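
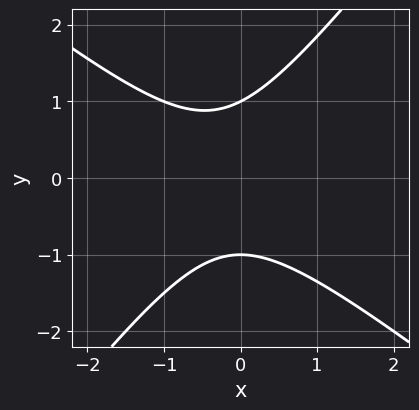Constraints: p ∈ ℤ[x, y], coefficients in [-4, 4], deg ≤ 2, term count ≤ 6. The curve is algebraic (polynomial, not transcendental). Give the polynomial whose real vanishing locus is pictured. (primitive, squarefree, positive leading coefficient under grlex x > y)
2*x^2 + x*y - 2*y^2 + x + 2

1. Degree: the shape is more complex than any degree-1 curve, so deg p = 2.
2. From the axis intercepts and sections: no x-intercept at any integer in the box; among the integer gridlines, it crosses the y-axis at y ∈ {-1, 1}.
3. Assembling these constraints gives the stated polynomial.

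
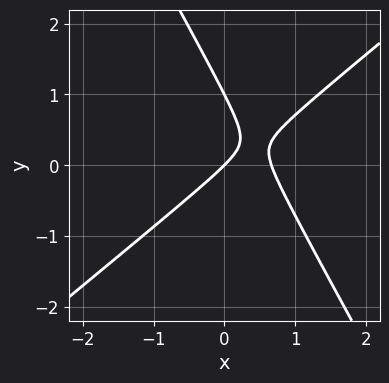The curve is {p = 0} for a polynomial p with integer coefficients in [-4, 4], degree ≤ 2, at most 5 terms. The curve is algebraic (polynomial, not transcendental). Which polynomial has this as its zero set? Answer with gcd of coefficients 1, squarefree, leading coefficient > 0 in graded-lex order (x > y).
3*x^2 - 2*x*y - 2*y^2 - 2*x + 2*y

Degree: a generic line meets the curve in up to 2 points, so deg p = 2.
Observable constraints: the y-axis gridline crossings are at y ∈ {0, 1}; it meets the x-axis at x = 0 (among the integer gridlines).
Fitting integer coefficients to these (and the overall shape) gives p.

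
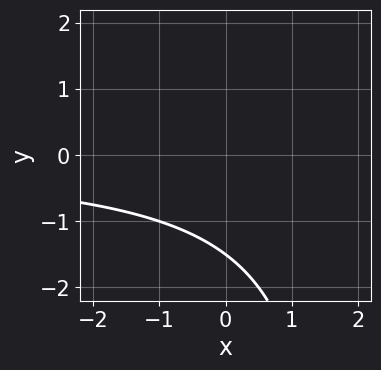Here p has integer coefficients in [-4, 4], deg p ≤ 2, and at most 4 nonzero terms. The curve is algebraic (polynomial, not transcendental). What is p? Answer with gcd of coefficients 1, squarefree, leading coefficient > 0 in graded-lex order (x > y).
x*y - 2*y - 3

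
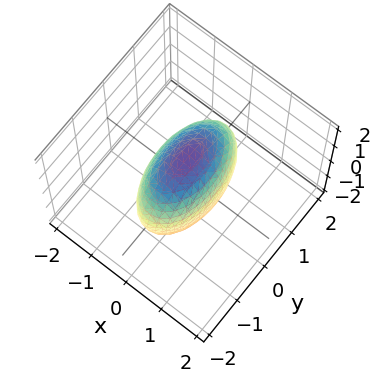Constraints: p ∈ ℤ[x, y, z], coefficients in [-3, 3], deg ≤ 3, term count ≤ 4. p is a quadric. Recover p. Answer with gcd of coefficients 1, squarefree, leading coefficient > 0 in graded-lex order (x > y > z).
1. Degree: bounded and convex; a quadric, so deg p = 2.
2. Symmetries: it's symmetric under z → −z, forcing even powers of z; it's symmetric under x → −x, forcing even powers of x; mirror symmetry y ↦ −y ⇒ only even powers of y.
3. Matching integer coefficients to the picture gives p.

3*x^2 + y^2 + z^2 - 2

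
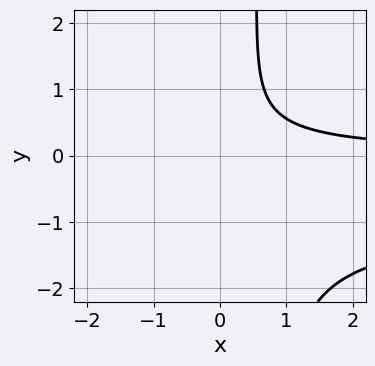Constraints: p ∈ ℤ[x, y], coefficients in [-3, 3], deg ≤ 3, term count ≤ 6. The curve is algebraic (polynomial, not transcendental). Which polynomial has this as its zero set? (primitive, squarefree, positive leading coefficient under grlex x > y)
First, deg p = 3. The shape is more complex than any degree-2 curve.
Then, from the axis intercepts and sections: the curve avoids every integer x-axis point in the box; no y-intercept at any integer in the box.
Finally, these observations pin down the coefficients.

3*x*y^2 + 3*x*y - 2*y^2 - 2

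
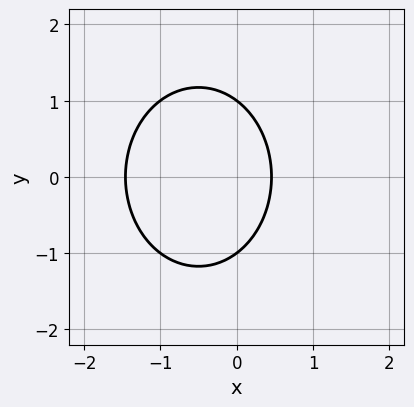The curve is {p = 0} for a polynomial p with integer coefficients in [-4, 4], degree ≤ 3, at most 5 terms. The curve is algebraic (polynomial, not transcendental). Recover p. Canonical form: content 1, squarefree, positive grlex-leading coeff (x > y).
3*x^2 + 2*y^2 + 3*x - 2

Degree: the shape is more complex than any degree-1 curve, so deg p = 2.
Symmetries: it's symmetric under y → −y, forcing even powers of y.
Observable constraints: the y-axis gridline crossings are at y ∈ {-1, 1}.
These observations pin down the coefficients.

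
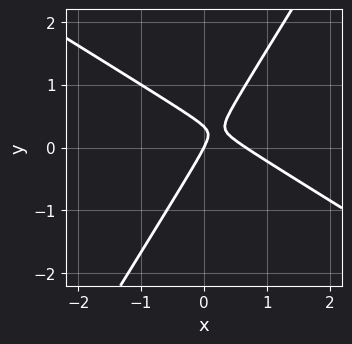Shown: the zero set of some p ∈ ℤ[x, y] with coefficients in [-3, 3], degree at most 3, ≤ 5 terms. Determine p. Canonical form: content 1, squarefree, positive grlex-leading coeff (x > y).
1. The degree is 2 — the shape is more complex than any degree-1 curve.
2. Reading off the gridlines: it crosses the y-axis at the gridline y = 0; it crosses the x-axis at the gridline x = 0.
3. Putting this together gives p.

3*x^2 + 3*x*y - 3*y^2 - 2*x + y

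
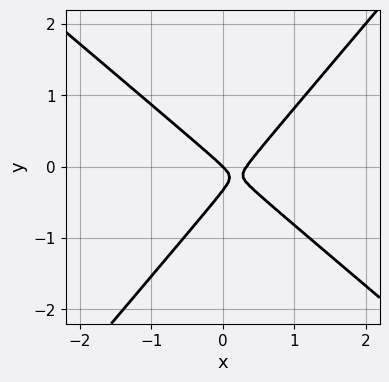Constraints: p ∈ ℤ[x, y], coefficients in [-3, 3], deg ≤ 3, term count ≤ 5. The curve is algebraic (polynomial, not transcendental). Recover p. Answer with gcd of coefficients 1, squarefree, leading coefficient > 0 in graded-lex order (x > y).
1. Degree: no degree-1 curve has this shape, so deg p = 2.
2. Observable constraints: it crosses the x-axis at the gridline x = 0; it crosses the y-axis at the gridline y = 0.
3. The integer polynomial consistent with all of this is the stated p.

3*x^2 + x*y - 3*y^2 - x - y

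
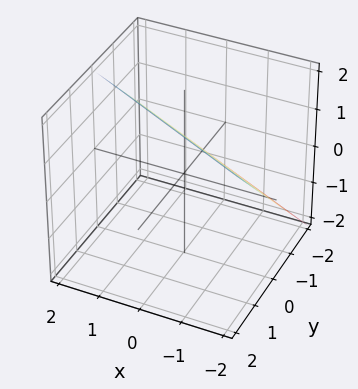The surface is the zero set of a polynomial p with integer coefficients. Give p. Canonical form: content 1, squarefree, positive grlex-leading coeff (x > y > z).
x + 2*y - 2*z + 2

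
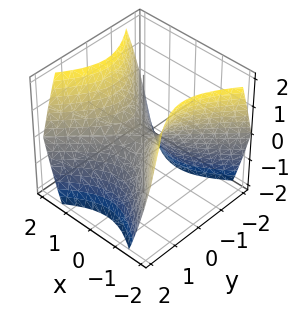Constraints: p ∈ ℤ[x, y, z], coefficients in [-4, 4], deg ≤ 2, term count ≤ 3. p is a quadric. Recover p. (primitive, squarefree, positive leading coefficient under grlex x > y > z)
x^2 - y^2 - z

(a) Degree: a hyperbolic paraboloid; a quadric, so deg p = 2.
(b) Symmetries: it's symmetric under x → −x, forcing even powers of x; it's symmetric under y → −y, forcing even powers of y.
(c) From the visible intercepts: one y-axis crossing is at y = 0; it crosses the z-axis at the gridline z = 0.
(d) These observations pin down the coefficients.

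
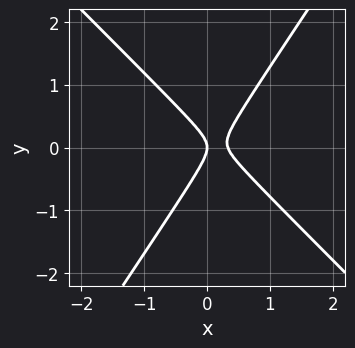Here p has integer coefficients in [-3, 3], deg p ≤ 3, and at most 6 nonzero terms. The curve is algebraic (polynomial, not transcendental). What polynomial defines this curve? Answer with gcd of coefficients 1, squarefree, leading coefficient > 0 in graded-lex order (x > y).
(a) deg p = 2.
(b) Against the integer gridlines: one y-axis crossing is at y = 0; one x-axis crossing is at x = 0.
(c) Fitting integer coefficients to these (and the overall shape) gives p.

3*x^2 + x*y - 2*y^2 - x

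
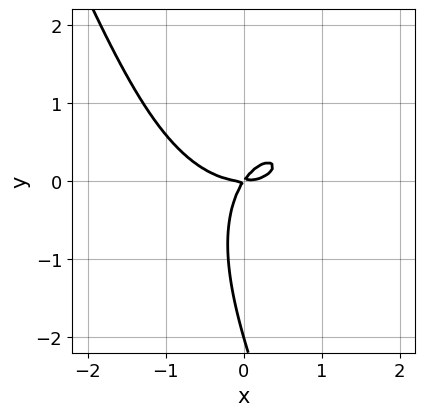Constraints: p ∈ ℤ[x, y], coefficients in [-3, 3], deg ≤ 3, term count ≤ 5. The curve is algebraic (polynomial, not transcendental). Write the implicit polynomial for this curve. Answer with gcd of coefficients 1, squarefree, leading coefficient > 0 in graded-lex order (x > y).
2*x^3 + 2*x*y^2 + y^3 - 3*x*y + 2*y^2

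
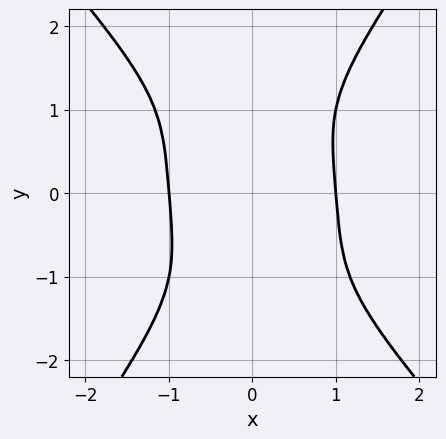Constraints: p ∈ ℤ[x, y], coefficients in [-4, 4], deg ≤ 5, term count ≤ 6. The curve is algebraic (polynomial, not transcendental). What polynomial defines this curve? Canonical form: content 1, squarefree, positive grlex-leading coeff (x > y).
deg p = 4. The shape is more complex than any degree-3 curve.
Reading off the gridlines: no y-intercept at any integer in the box; among the integer gridlines, it crosses the x-axis at x ∈ {-1, 1}.
Putting this together gives p.

3*x^4 + x^3*y - y^4 - 3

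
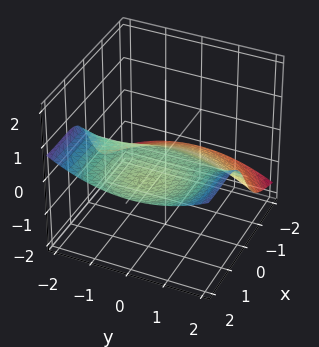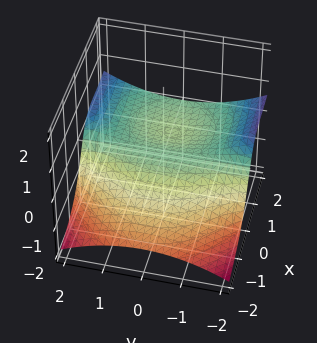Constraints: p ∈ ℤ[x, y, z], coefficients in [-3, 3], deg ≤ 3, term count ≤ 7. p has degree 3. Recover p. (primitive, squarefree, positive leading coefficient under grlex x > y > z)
x^3 - 3*x^2*z + x*y^2 - 2*x^2 - 3*z

Degree: no degree-2 surface has this shape, so deg p = 3.
Against the integer gridlines: the x-axis gridline crossings are at x ∈ {0, 2}; every point of the y-axis in the box is on the surface; one z-axis crossing is at z = 0.
Assembling these constraints gives the stated polynomial.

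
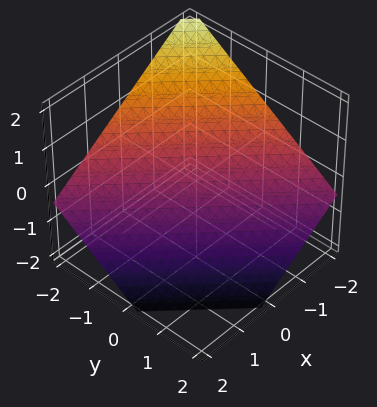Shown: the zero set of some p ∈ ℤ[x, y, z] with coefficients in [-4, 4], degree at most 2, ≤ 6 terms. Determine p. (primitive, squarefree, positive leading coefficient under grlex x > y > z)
2*x + 2*y + 3*z + 2

First, the degree is 1 — the surface is flat (a plane).
Next, observable constraints: one x-axis crossing is at x = -1; it meets the y-axis at y = -1 (among the integer gridlines).
Finally, the integer polynomial consistent with all of this is the stated p.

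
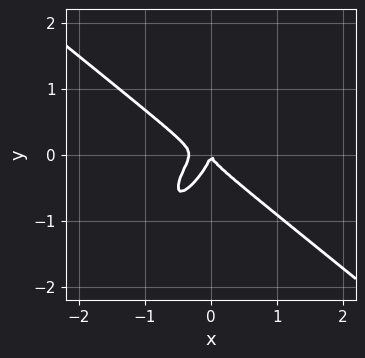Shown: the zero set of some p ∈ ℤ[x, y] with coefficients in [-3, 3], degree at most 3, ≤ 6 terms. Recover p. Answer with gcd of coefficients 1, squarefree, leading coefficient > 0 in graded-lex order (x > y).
3*x^3 - 3*x*y^2 + 2*y^3 + x^2

First, degree: the shape is more complex than any degree-2 curve, so deg p = 3.
Next, reading off the gridlines: it meets the y-axis at y = 0 (among the integer gridlines); one x-axis crossing is at x = 0.
Finally, assembling these constraints gives the stated polynomial.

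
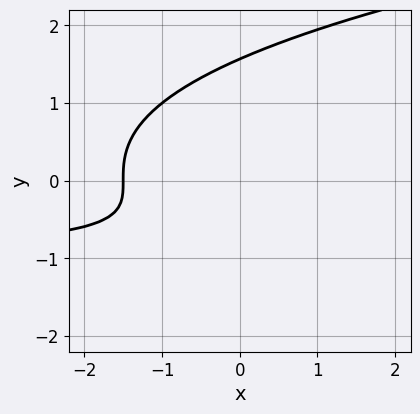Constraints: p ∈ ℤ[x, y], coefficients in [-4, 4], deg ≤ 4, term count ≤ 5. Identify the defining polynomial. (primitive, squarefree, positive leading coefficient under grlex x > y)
2*y^3 - 2*x*y - 2*x - 3*y - 3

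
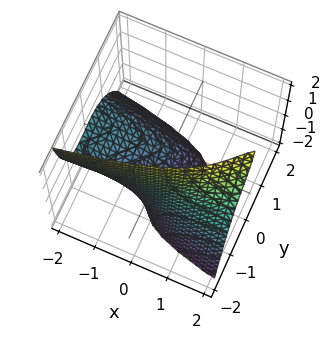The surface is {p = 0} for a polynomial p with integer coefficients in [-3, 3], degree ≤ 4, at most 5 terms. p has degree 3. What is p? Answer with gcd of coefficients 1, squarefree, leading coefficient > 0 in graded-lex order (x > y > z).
First, deg p = 3. A generic line meets the surface in up to 3 points.
Next, observable constraints: the surface avoids every integer x-axis point in the box; it meets the y-axis at y = -1 (among the integer gridlines).
Finally, assembling these constraints gives the stated polynomial.

3*y^3 - 2*x*z + 2*y*z + 2*z + 3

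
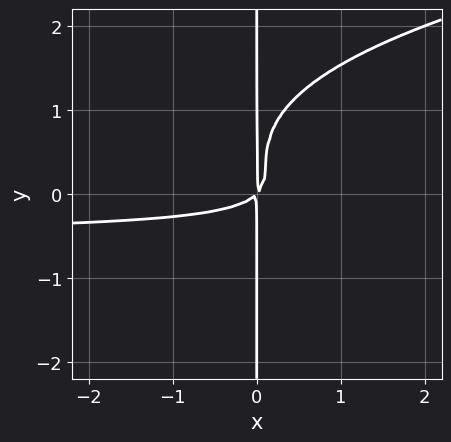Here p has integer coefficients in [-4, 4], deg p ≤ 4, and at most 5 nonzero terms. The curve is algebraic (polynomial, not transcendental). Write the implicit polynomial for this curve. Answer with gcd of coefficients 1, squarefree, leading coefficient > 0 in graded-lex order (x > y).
2*x*y^3 - 2*x^2*y - 2*x*y^2 - x^2 + x*y

(a) Degree: the shape is more complex than any degree-3 curve, so deg p = 4.
(b) Against the integer gridlines: the visible y-axis segment lies entirely on the curve.
(c) Fitting integer coefficients to these (and the overall shape) gives p.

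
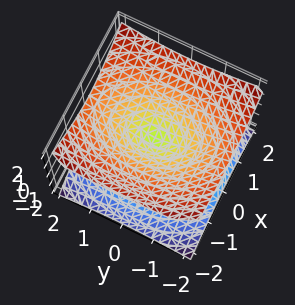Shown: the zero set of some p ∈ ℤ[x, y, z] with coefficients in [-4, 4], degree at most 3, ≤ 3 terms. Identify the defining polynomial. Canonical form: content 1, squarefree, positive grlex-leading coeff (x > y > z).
(a) The degree is 2 — two nappes meeting at a single point; a quadric.
(b) Symmetries: it's symmetric under z → −z, forcing even powers of z; it's symmetric under y → −y, forcing even powers of y; mirror symmetry x ↦ −x ⇒ only even powers of x.
(c) Observable constraints: it crosses the z-axis at the gridline z = 0; one x-axis crossing is at x = 0; it crosses the y-axis at the gridline y = 0.
(d) Solving for integer coefficients yields p as stated.

2*x^2 + y^2 - 3*z^2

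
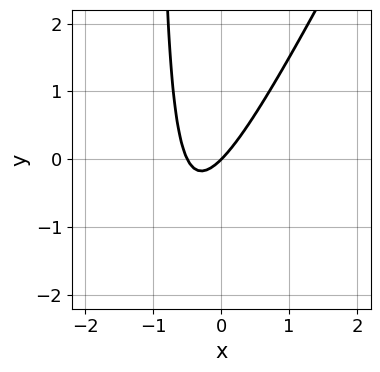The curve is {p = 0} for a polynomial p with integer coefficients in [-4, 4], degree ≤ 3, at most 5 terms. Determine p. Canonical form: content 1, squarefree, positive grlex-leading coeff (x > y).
2*x^2 - x*y + x - y

1. Degree: the shape is more complex than any degree-1 curve, so deg p = 2.
2. Checking where it meets the axes: it crosses the y-axis at the gridline y = 0; one x-axis crossing is at x = 0.
3. Assembling these constraints gives the stated polynomial.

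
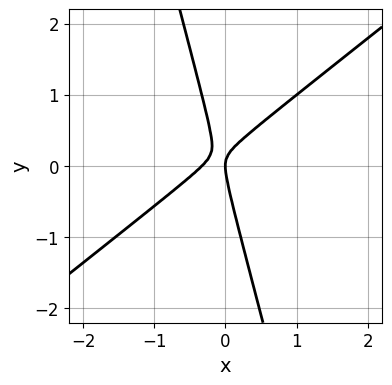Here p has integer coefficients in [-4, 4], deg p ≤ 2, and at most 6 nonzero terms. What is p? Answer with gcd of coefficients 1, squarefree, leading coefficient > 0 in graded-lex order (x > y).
(a) Degree: no degree-1 curve has this shape, so deg p = 2.
(b) Checking where it meets the axes: one x-axis crossing is at x = 0; it crosses the y-axis at the gridline y = 0.
(c) Fitting integer coefficients to these (and the overall shape) gives p.

3*x^2 - 3*x*y - y^2 + x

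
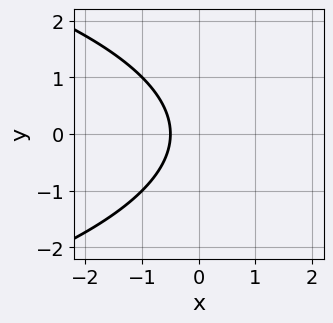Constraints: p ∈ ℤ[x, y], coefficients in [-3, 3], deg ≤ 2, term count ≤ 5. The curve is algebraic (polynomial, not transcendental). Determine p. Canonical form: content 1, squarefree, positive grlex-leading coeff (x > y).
y^2 + 2*x + 1

Degree: the shape is more complex than any degree-1 curve, so deg p = 2.
Symmetries: it's symmetric under y → −y, forcing even powers of y.
Reading off the gridlines: no y-intercept at any integer in the box.
Assembling these constraints gives the stated polynomial.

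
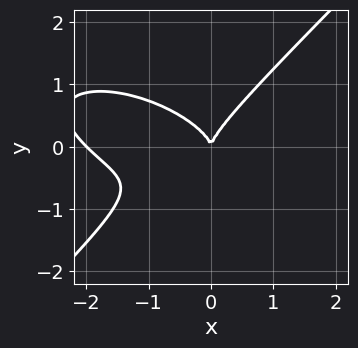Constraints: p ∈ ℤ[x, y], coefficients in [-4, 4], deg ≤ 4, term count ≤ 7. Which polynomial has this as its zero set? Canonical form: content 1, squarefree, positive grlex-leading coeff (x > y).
x^3 + x^2*y + x*y^2 - 3*y^3 + 2*x^2

1. deg p = 3.
2. From the axis intercepts and sections: it crosses the y-axis at the gridline y = 0; the x-axis gridline crossings are at x ∈ {-2, 0}.
3. Solving for integer coefficients yields p as stated.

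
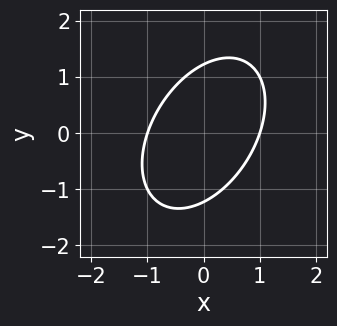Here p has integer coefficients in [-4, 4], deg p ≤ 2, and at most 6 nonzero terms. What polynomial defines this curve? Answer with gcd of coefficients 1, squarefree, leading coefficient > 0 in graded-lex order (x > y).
1. deg p = 2.
2. Checking where it meets the axes: among the integer gridlines, it crosses the x-axis at x ∈ {-1, 1}.
3. Fitting integer coefficients to these (and the overall shape) gives p.

3*x^2 - 2*x*y + 2*y^2 - 3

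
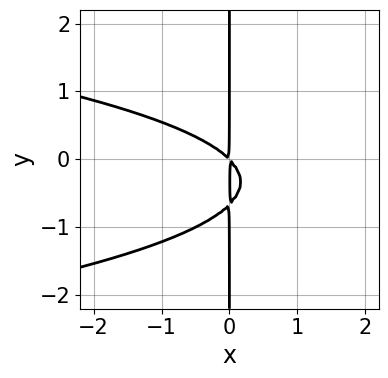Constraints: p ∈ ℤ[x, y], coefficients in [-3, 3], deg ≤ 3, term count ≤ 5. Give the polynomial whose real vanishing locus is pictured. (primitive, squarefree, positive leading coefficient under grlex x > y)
1. The degree is 3 — a generic line meets the curve in up to 3 points.
2. Checking where it meets the axes: the visible y-axis segment lies entirely on the curve.
3. The integer polynomial consistent with all of this is the stated p.

3*x*y^2 + 2*x^2 + 2*x*y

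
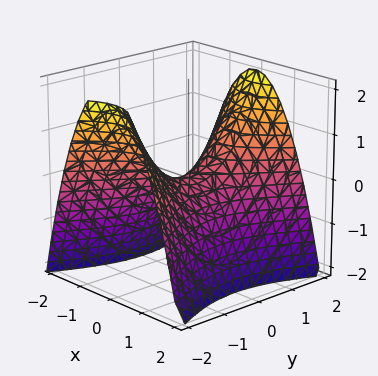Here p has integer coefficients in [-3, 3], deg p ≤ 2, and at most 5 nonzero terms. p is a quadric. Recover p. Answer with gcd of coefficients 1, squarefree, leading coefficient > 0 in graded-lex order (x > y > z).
2*x^2 - y^2 + 2*z

First, deg p = 2. A hyperbolic paraboloid; a quadric.
Then, symmetries: it's symmetric under y → −y, forcing even powers of y; it's symmetric under x → −x, forcing even powers of x.
Then, against the integer gridlines: one x-axis crossing is at x = 0; it crosses the z-axis at the gridline z = 0; it crosses the y-axis at the gridline y = 0.
Finally, the integer polynomial consistent with all of this is the stated p.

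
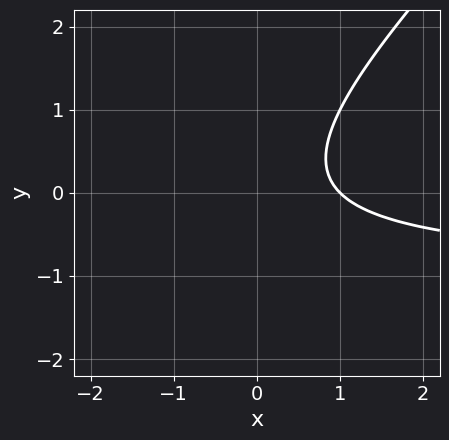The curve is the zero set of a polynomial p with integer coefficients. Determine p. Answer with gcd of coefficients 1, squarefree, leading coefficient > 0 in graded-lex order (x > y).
x*y - y^2 + x - 1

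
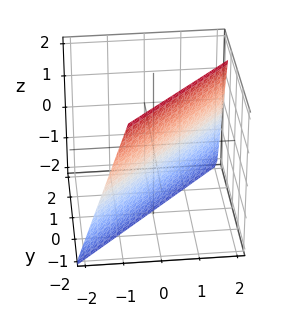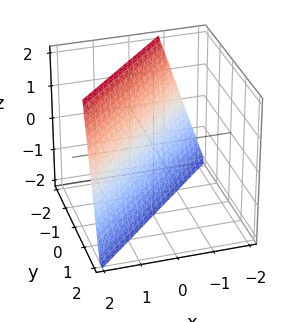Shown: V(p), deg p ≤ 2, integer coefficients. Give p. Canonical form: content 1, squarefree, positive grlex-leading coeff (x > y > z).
deg p = 1.
Reading off the gridlines: one z-axis crossing is at z = -2.
Putting this together gives p.

3*x - 3*y - z - 2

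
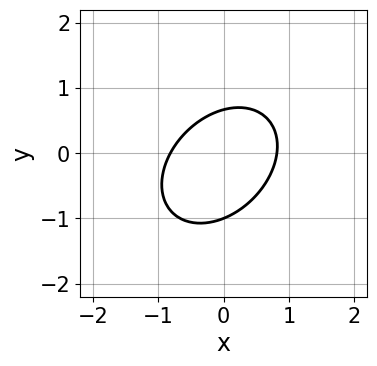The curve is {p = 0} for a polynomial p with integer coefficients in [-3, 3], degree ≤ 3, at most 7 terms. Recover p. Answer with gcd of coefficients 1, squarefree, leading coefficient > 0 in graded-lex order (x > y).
3*x^2 - 2*x*y + 3*y^2 + y - 2

1. The degree is 2 — a generic line meets the curve in up to 2 points.
2. From the visible intercepts: one y-axis crossing is at y = -1.
3. Fitting integer coefficients to these (and the overall shape) gives p.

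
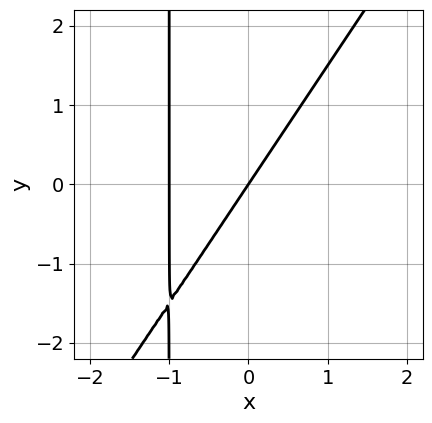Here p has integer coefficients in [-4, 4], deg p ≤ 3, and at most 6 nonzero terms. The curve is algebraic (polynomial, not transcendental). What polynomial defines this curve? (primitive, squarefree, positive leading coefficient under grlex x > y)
3*x^2 - 2*x*y + 3*x - 2*y

deg p = 2.
From the visible intercepts: the x-axis gridline crossings are at x ∈ {-1, 0}; one y-axis crossing is at y = 0.
These observations pin down the coefficients.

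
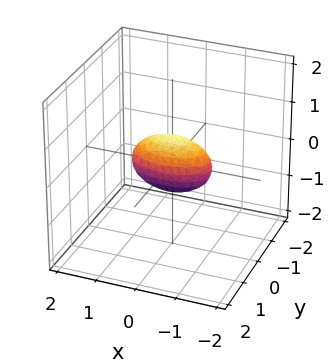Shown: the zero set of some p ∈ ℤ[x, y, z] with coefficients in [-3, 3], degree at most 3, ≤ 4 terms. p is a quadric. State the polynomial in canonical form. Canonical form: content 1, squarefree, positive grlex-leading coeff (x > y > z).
x^2 + 3*y^2 + 2*z^2 - 1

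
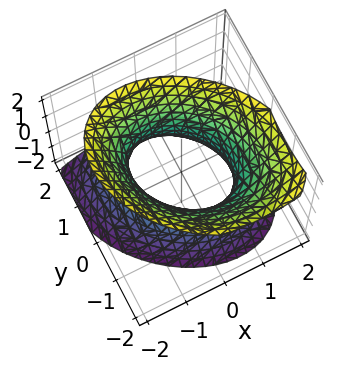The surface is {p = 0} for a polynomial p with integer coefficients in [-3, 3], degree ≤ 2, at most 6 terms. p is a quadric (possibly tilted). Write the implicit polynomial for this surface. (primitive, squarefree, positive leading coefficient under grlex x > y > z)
First, degree: no degree-1 surface has this shape, so deg p = 2.
Then, checking where it meets the axes: among the integer gridlines, it crosses the y-axis at y ∈ {-1, 1}; the x-axis gridline crossings are at x ∈ {-1, 1}; no z-intercept at any integer in the box.
Finally, matching integer coefficients to the picture gives p.

3*x^2 + 2*x*y + 3*y^2 + y*z - 2*z^2 - 3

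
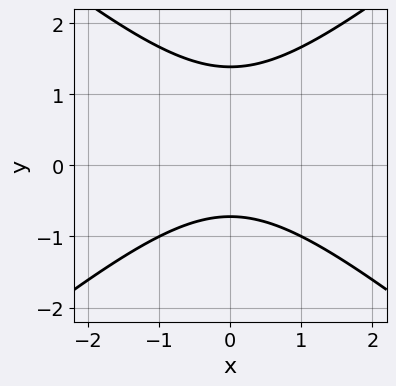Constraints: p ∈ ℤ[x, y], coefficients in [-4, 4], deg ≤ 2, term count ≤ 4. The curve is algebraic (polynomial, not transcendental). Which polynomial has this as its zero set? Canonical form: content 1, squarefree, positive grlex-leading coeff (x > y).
2*x^2 - 3*y^2 + 2*y + 3

First, degree: the shape is more complex than any degree-1 curve, so deg p = 2.
Then, symmetries: mirror symmetry x ↦ −x ⇒ only even powers of x.
Then, checking where it meets the axes: no x-intercept at any integer in the box.
Finally, these observations pin down the coefficients.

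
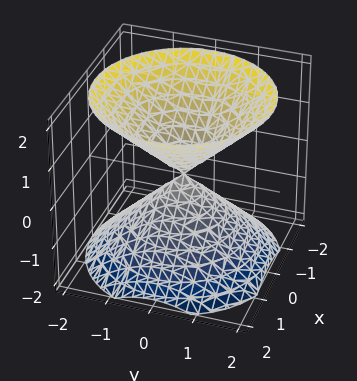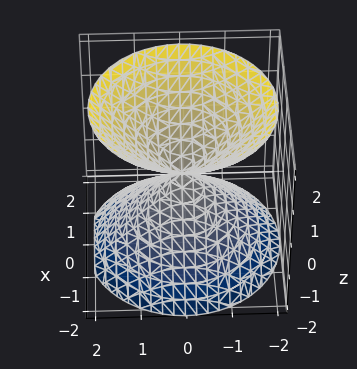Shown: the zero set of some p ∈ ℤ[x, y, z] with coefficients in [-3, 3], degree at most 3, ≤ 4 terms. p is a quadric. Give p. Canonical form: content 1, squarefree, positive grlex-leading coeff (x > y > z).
First, I count 2 distinct pieces. Treating them together as one polynomial.
Next, the degree is 2 — two nappes meeting at a single point; a quadric.
Then, symmetries: rotational symmetry about the z-axis ⇒ p depends on x, y only through x² + y²; the z ↦ −z reflection is a symmetry, so z appears only in even powers.
Then, against the integer gridlines: a circular section at z = -1 has radius exactly 1; it meets the x-axis at x = 0 (among the integer gridlines).
Finally, assembling these constraints gives the stated polynomial.

x^2 + y^2 - z^2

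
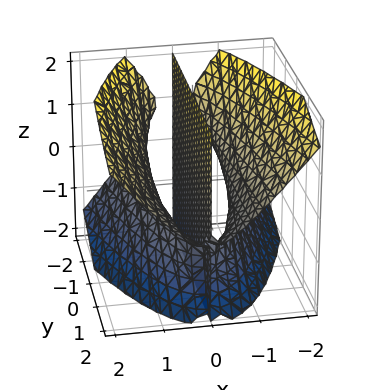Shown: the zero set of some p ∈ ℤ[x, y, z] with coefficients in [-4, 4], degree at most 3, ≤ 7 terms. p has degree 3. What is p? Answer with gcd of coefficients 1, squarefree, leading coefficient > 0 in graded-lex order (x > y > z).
3*x^3 - 2*x*y*z - 2*x*z^2 - x*z - 2*x

(a) The picture has 2 separate pieces. Treating them together as one polynomial.
(b) deg p = 3. A generic line meets the surface in up to 3 points.
(c) Against the integer gridlines: every point of the y-axis in the box is on the surface; one x-axis crossing is at x = 0; the visible z-axis segment lies entirely on the surface.
(d) Assembling these constraints gives the stated polynomial.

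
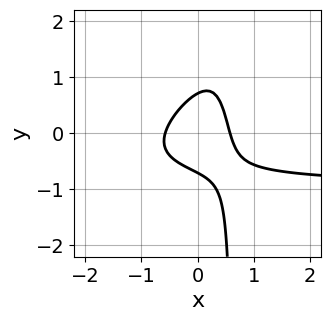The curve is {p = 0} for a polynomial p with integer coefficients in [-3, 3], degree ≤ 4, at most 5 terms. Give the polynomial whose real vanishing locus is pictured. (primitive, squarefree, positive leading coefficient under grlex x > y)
3*x^2*y - 3*x*y^2 + 3*x^2 + 2*y^2 - 1

First, deg p = 3.
Finally, solving for integer coefficients yields p as stated.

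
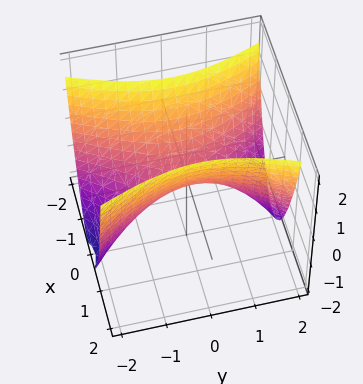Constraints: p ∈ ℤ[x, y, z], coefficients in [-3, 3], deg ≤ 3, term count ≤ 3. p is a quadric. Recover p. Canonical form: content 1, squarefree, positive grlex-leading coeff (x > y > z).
deg p = 2. A hyperbolic paraboloid; a quadric.
Symmetries: mirror symmetry x ↦ −x ⇒ only even powers of x; the y ↦ −y reflection is a symmetry, so y appears only in even powers.
Checking where it meets the axes: one x-axis crossing is at x = 0; it crosses the z-axis at the gridline z = 0; it crosses the y-axis at the gridline y = 0.
The integer polynomial consistent with all of this is the stated p.

3*x^2 - y^2 - 2*z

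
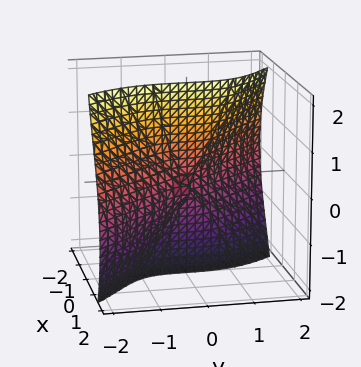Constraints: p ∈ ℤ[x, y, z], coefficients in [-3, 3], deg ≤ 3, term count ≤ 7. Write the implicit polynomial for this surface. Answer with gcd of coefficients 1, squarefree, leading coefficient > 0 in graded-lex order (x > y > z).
2*x^3 - x*y*z + 2*x*z^2 + y^3 + x*z

First, the degree is 3 — a generic line meets the surface in up to 3 points.
Next, from the visible intercepts: it meets the y-axis at y = 0 (among the integer gridlines); the visible z-axis segment lies entirely on the surface.
Finally, matching integer coefficients to the picture gives p.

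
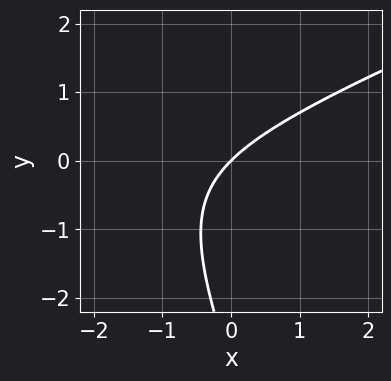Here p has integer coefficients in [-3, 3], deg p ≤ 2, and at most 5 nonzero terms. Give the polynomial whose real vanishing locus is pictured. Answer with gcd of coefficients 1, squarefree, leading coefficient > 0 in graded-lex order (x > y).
x^2 - 2*x*y - y^2 + 3*x - 3*y

(a) Degree: no degree-1 curve has this shape, so deg p = 2.
(b) Checking where it meets the axes: one y-axis crossing is at y = 0; it meets the x-axis at x = 0 (among the integer gridlines).
(c) Assembling these constraints gives the stated polynomial.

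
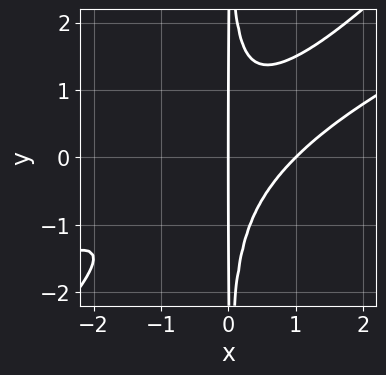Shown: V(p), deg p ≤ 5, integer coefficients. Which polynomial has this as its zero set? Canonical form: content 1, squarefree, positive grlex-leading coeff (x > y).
First, deg p = 4.
Next, against the integer gridlines: the x-axis gridline crossings are at x ∈ {0, 1}; every point of the y-axis in the box is on the curve.
Finally, fitting integer coefficients to these (and the overall shape) gives p.

x^4 - 3*x^3*y + 2*x^2*y^2 - x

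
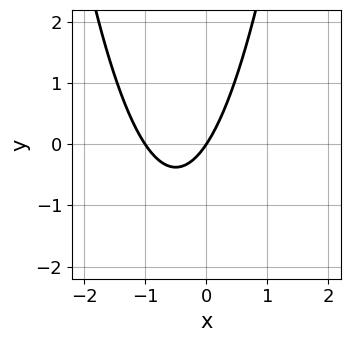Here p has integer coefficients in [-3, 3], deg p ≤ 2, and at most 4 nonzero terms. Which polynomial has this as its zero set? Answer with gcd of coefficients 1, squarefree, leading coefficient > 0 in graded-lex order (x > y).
3*x^2 + 3*x - 2*y

(a) The degree is 2 — no degree-1 curve has this shape.
(b) From the visible intercepts: it meets the y-axis at y = 0 (among the integer gridlines); among the integer gridlines, it crosses the x-axis at x ∈ {-1, 0}.
(c) Together with the visible shape, these determine p as stated.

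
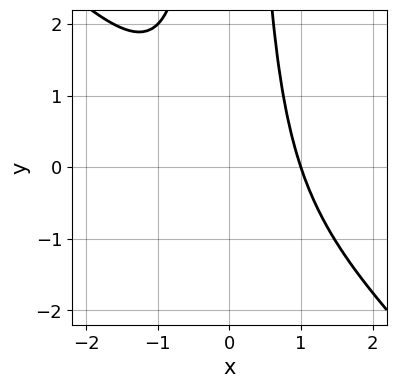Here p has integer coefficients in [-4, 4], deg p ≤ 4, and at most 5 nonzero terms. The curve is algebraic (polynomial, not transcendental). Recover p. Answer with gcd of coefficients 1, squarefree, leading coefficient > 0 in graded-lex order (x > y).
1. deg p = 3. The shape is more complex than any degree-2 curve.
2. From the visible intercepts: one x-axis crossing is at x = 1; the curve avoids every integer y-axis point in the box.
3. Matching integer coefficients to the picture gives p.

x^3 + x^2*y - 1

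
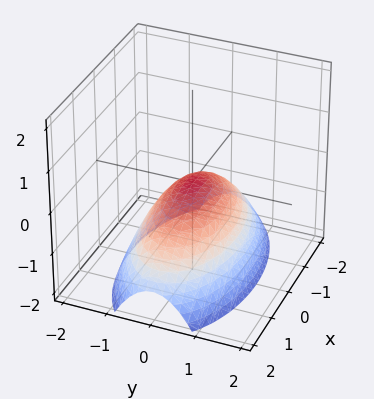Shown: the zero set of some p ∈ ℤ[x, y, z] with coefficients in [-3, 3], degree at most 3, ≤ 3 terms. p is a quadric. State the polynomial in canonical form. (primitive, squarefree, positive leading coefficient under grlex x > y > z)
Degree: a single bowl opening along one axis; a quadric, so deg p = 2.
Symmetries: the y ↦ −y reflection is a symmetry, so y appears only in even powers; the x ↦ −x reflection is a symmetry, so x appears only in even powers.
Against the integer gridlines: one z-axis crossing is at z = 0; one y-axis crossing is at y = 0; it meets the x-axis at x = 0 (among the integer gridlines).
Together with the visible shape, these determine p as stated.

x^2 + 3*y^2 + 3*z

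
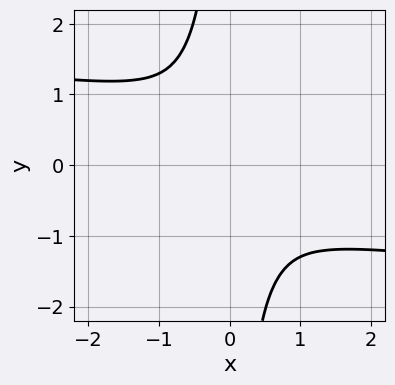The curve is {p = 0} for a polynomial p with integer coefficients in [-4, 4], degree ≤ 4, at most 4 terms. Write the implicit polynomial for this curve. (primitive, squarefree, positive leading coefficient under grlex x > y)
1. deg p = 4. No degree-3 curve has this shape.
2. The integer polynomial consistent with all of this is the stated p.

2*x*y^3 + x^2 + 2*y^2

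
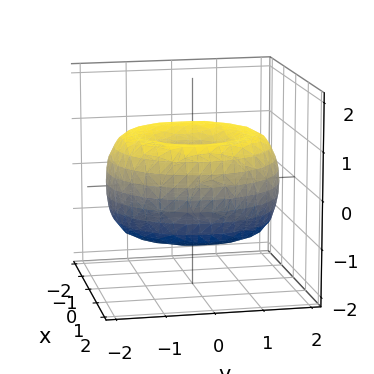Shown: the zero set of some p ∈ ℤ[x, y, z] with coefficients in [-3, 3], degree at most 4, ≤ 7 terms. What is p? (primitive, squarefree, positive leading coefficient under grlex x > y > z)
x^4 + 2*x^2*y^2 + y^4 - 3*x^2 - 3*y^2 + 3*z^2 - 1

1. Degree: the shape is more complex than any degree-3 surface, so deg p = 4.
2. Symmetries: rotational symmetry about the z-axis ⇒ p depends on x, y only through x² + y².
3. From the axis intercepts and sections: a circular section at z = -1 has radius exactly 1.
4. Solving for integer coefficients yields p as stated.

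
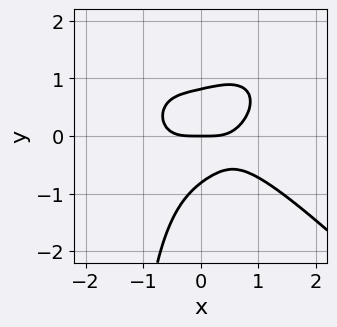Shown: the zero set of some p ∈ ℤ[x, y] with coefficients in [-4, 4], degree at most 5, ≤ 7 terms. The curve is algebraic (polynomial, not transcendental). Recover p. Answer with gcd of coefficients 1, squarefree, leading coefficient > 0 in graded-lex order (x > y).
2*x^4 + 2*x*y^3 - 3*x*y^2 + 3*y^3 - 2*y

1. deg p = 4. The shape is more complex than any degree-3 curve.
2. Observable constraints: it crosses the x-axis at the gridline x = 0; it crosses the y-axis at the gridline y = 0.
3. Matching integer coefficients to the picture gives p.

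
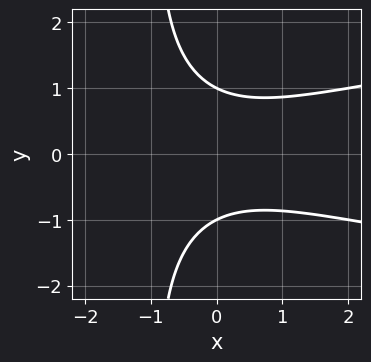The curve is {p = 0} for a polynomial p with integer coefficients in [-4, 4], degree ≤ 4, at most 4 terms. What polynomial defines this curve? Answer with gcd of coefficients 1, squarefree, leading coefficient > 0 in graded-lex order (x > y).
2*x*y^2 - x^2 + 2*y^2 - 2

Degree: no degree-2 curve has this shape, so deg p = 3.
Symmetries: it's symmetric under y → −y, forcing even powers of y.
Reading off the gridlines: the curve avoids every integer x-axis point in the box; among the integer gridlines, it crosses the y-axis at y ∈ {-1, 1}.
Matching integer coefficients to the picture gives p.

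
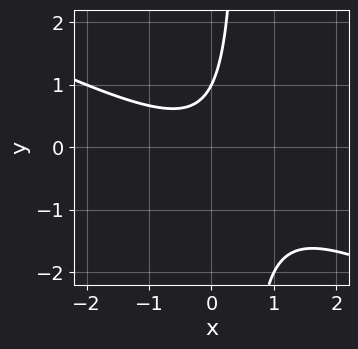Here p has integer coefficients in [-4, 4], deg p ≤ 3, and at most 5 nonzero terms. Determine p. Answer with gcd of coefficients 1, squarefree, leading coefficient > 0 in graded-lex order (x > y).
First, deg p = 2. No degree-1 curve has this shape.
Then, from the visible intercepts: it crosses the y-axis at the gridline y = 1; no x-intercept at any integer in the box.
Finally, fitting integer coefficients to these (and the overall shape) gives p.

x^2 + 2*x*y - y + 1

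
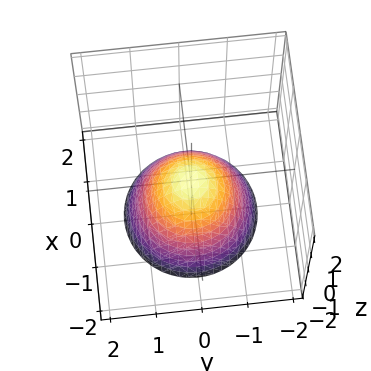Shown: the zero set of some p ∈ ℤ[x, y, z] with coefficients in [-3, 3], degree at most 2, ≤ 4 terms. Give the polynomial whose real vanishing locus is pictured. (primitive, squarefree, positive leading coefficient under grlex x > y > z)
1. Degree: a paraboloid; a quadric, so deg p = 2.
2. Symmetry: every cross-section ⟂ z is a circle, so x, y appear only via x² + y².
3. From the axis intercepts and sections: a circular section at z = -2 has radius between 1 and 2; it crosses the y-axis at the gridline y = 0.
4. The integer polynomial consistent with all of this is the stated p.

x^2 + y^2 + z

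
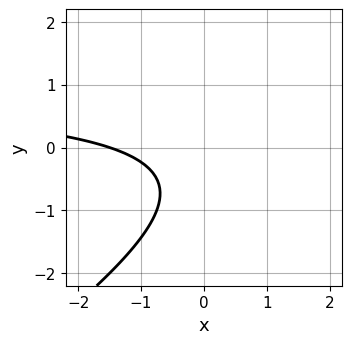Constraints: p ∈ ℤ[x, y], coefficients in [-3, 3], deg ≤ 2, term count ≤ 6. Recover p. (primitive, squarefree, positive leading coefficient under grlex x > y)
2*x*y - 3*y^2 - 2*x - 3*y - 3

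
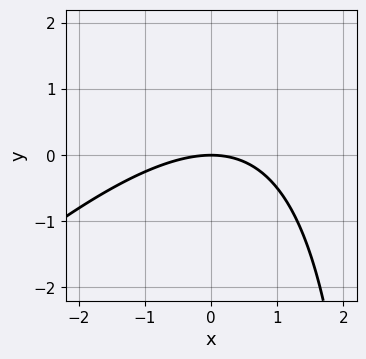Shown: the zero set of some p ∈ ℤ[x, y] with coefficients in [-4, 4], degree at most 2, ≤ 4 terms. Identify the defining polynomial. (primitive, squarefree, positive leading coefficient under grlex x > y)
First, degree: a generic line meets the curve in up to 2 points, so deg p = 2.
Then, against the integer gridlines: it crosses the x-axis at the gridline x = 0; one y-axis crossing is at y = 0.
Finally, together with the visible shape, these determine p as stated.

x^2 - x*y + 3*y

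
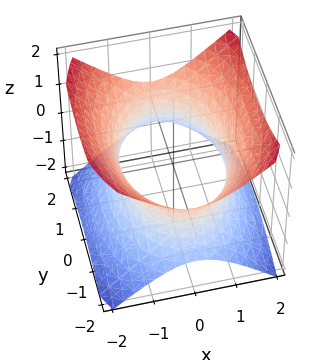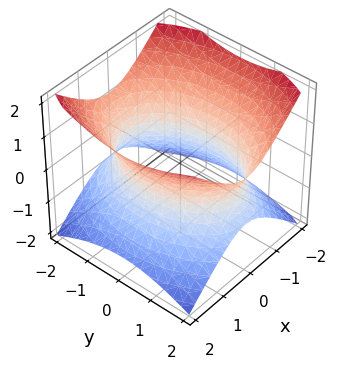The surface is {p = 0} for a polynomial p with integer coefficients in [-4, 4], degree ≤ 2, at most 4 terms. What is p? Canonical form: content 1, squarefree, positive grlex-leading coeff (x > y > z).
(a) The degree is 2 — an hourglass — one-sheet hyperboloid; a quadric.
(b) Symmetries: mirror symmetry z ↦ −z ⇒ only even powers of z; mirror symmetry x ↦ −x ⇒ only even powers of x; it's symmetric under y → −y, forcing even powers of y.
(c) Reading off the gridlines: it misses every integer gridline on the z-axis.
(d) Solving for integer coefficients yields p as stated.

2*x^2 + y^2 - 2*z^2 - 3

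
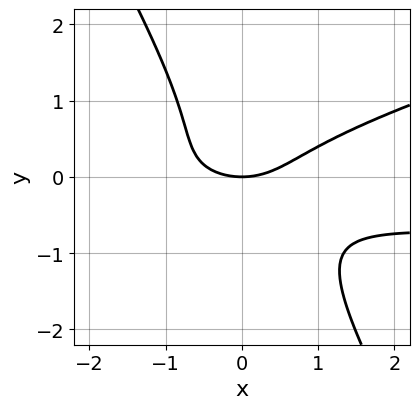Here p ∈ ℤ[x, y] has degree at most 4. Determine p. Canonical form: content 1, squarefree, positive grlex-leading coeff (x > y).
x^2*y - 3*x*y^2 - 2*y^3 + x^2 - 2*y

(a) Degree: a generic line meets the curve in up to 3 points, so deg p = 3.
(b) Observable constraints: one x-axis crossing is at x = 0; it crosses the y-axis at the gridline y = 0.
(c) These observations pin down the coefficients.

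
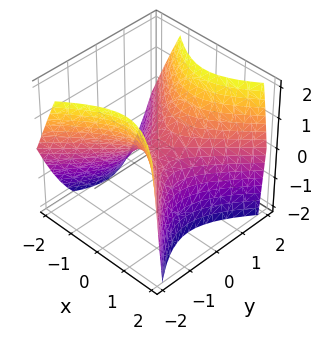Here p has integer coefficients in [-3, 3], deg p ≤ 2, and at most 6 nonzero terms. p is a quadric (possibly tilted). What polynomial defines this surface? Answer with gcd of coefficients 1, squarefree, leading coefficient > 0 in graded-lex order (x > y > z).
3*x^2 - x*z - 3*y^2 + 3*z

(a) The degree is 2 — the shape is more complex than any degree-1 surface.
(b) From the axis intercepts and sections: it crosses the x-axis at the gridline x = 0; one z-axis crossing is at z = 0; it crosses the y-axis at the gridline y = 0.
(c) Fitting integer coefficients to these (and the overall shape) gives p.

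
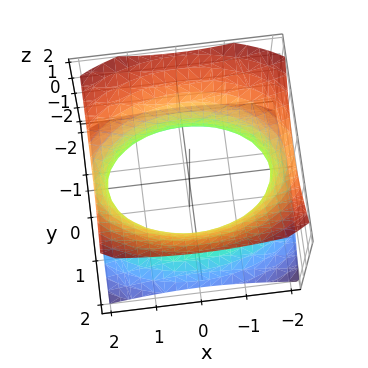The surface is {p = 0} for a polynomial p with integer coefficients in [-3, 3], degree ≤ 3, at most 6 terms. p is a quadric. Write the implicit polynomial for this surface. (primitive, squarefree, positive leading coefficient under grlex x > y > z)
x^2 + 2*y^2 - 2*z^2 - 3

deg p = 2.
Symmetries: mirror symmetry y ↦ −y ⇒ only even powers of y; it's symmetric under x → −x, forcing even powers of x; it's symmetric under z → −z, forcing even powers of z.
From the axis intercepts and sections: the surface avoids every integer z-axis point in the box.
These observations pin down the coefficients.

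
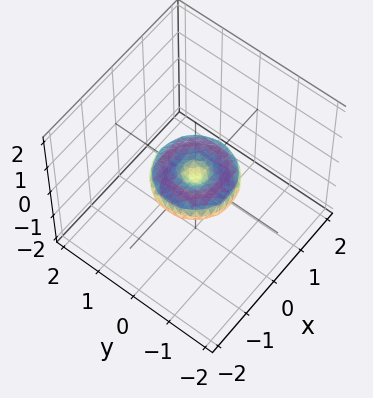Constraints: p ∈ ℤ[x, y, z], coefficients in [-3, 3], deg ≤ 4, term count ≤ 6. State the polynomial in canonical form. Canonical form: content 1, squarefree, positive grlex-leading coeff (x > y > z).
x^4 + 2*x^2*y^2 + y^4 - x^2 - y^2 + 2*z^2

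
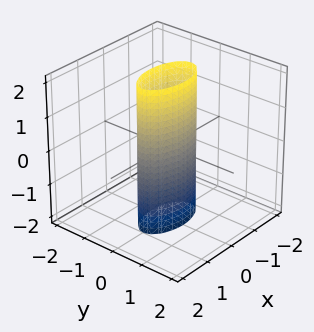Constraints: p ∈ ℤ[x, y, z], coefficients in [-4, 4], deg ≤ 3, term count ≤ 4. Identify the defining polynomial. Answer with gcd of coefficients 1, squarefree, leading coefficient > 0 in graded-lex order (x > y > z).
x^2 + 3*y^2 - 1

1. The degree is 2 — a cylinder; a quadric.
2. Symmetries: it's symmetric under x → −x, forcing even powers of x; mirror symmetry y ↦ −y ⇒ only even powers of y; the z ↦ −z reflection is a symmetry, so z appears only in even powers.
3. Checking where it meets the axes: it misses every integer gridline on the z-axis; the x-axis gridline crossings are at x ∈ {-1, 1}.
4. These observations pin down the coefficients.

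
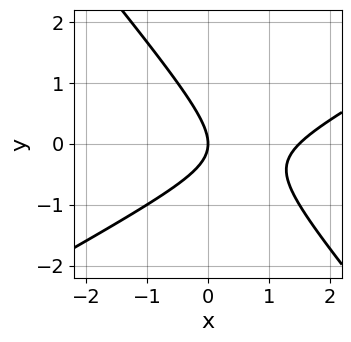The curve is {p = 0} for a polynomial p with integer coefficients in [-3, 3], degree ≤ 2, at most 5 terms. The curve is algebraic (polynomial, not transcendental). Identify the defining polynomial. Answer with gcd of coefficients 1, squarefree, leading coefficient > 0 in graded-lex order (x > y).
(a) deg p = 2. The shape is more complex than any degree-1 curve.
(b) Reading off the gridlines: it crosses the y-axis at the gridline y = 0; it meets the x-axis at x = 0 (among the integer gridlines).
(c) Putting this together gives p.

2*x^2 - 2*x*y - 3*y^2 - 3*x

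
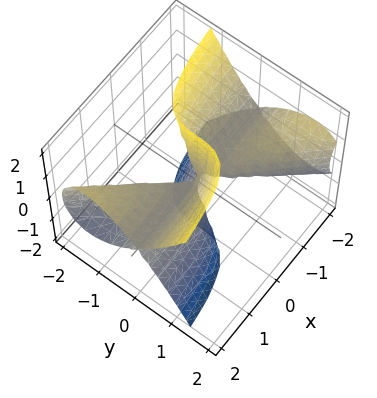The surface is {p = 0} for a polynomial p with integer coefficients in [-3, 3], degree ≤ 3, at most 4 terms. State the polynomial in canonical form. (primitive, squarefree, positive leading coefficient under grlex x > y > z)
First, degree: the shape is more complex than any degree-2 surface, so deg p = 3.
Then, checking where it meets the axes: every point of the x-axis in the box is on the surface; every point of the z-axis in the box is on the surface; it meets the y-axis at y = 0 (among the integer gridlines).
Finally, putting this together gives p.

3*x*y^2 - 2*x*z^2 + 3*y^3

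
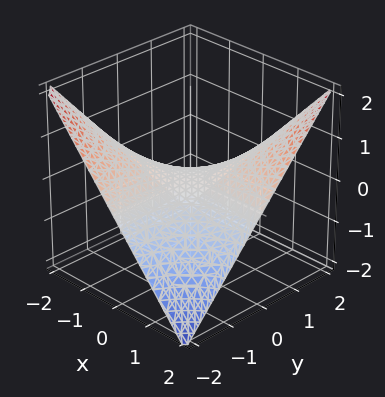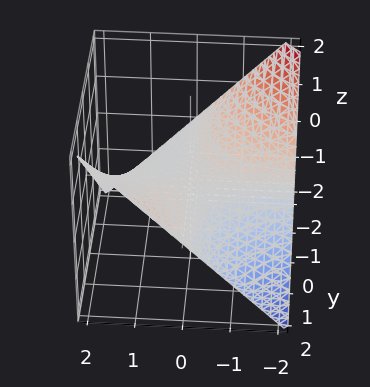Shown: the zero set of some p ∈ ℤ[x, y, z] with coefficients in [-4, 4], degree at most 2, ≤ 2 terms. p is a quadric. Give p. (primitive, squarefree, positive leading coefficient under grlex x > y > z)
1. Degree: a saddle surface; a quadric, so deg p = 2.
2. Reading off the gridlines: the visible x-axis segment lies entirely on the surface; every point of the y-axis in the box is on the surface; one z-axis crossing is at z = 0.
3. Together with the visible shape, these determine p as stated.

x*y - 2*z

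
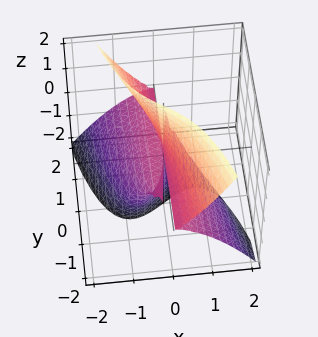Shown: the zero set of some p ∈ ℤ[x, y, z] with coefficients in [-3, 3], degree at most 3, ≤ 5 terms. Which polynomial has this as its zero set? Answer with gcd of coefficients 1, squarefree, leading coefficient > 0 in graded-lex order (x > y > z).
3*x^3 + 2*y*z^2 + 3*x*z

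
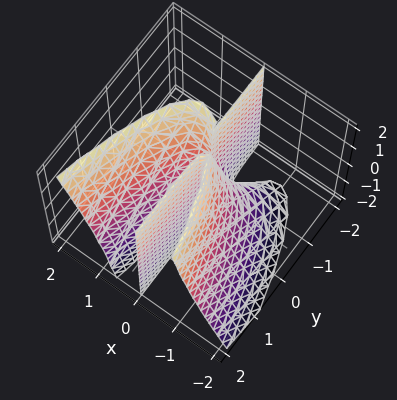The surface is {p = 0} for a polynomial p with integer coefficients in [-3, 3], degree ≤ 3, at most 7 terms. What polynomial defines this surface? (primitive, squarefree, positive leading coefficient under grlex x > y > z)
3*x^3 - 2*x^2*z + x^2 - 2*x*y - x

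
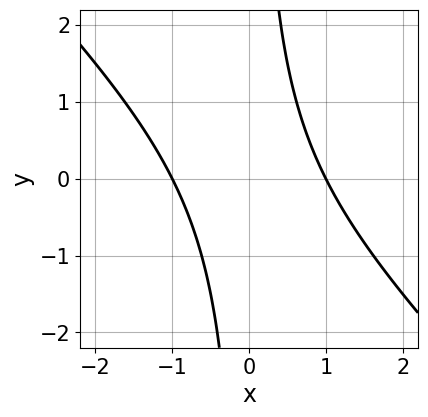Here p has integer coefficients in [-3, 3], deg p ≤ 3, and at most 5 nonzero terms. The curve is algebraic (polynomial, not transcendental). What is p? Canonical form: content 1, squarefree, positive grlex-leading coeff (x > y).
(a) The degree is 2 — the shape is more complex than any degree-1 curve.
(b) Checking where it meets the axes: the x-axis gridline crossings are at x ∈ {-1, 1}; no y-intercept at any integer in the box.
(c) Putting this together gives p.

x^2 + x*y - 1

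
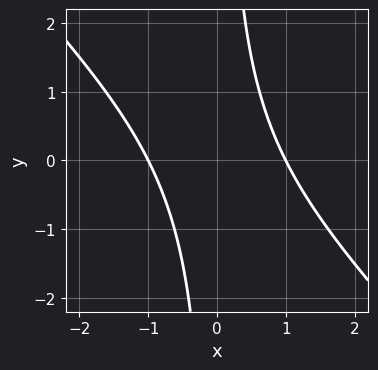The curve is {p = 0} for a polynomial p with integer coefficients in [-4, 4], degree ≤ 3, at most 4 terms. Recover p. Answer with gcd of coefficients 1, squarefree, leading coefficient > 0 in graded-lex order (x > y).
x^2 + x*y - 1

First, deg p = 2. No degree-1 curve has this shape.
Then, against the integer gridlines: no y-intercept at any integer in the box; the x-axis gridline crossings are at x ∈ {-1, 1}.
Finally, these observations pin down the coefficients.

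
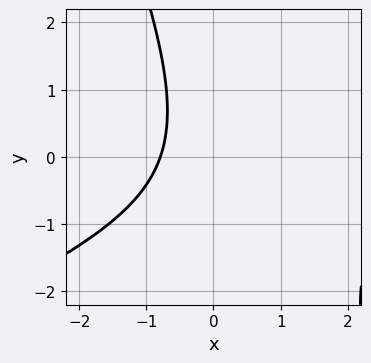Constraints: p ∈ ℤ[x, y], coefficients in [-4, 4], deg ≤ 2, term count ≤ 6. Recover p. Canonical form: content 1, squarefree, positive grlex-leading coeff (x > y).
The degree is 2 — no degree-1 curve has this shape.
Checking where it meets the axes: it misses every integer gridline on the y-axis.
Putting this together gives p.

x^2 - 2*x*y - y^2 - 3*x - 3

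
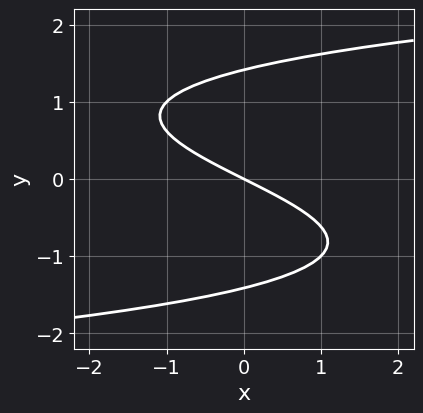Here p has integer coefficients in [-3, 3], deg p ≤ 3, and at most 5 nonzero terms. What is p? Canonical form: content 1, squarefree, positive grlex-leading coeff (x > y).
First, deg p = 3. The shape is more complex than any degree-2 curve.
Then, against the integer gridlines: it crosses the x-axis at the gridline x = 0; it meets the y-axis at y = 0 (among the integer gridlines).
Finally, fitting integer coefficients to these (and the overall shape) gives p.

y^3 - x - 2*y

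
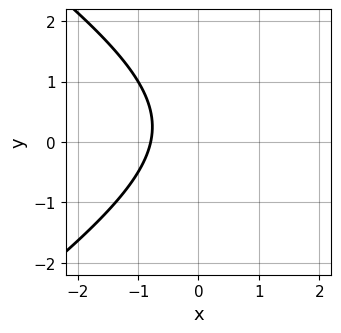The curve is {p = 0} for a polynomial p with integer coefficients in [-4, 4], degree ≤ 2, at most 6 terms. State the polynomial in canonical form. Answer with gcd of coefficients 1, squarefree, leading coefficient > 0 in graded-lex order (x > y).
First, deg p = 2. No degree-1 curve has this shape.
Then, reading off the gridlines: the curve avoids every integer y-axis point in the box.
Finally, matching integer coefficients to the picture gives p.

x^2 - 2*y^2 - 3*x + y - 3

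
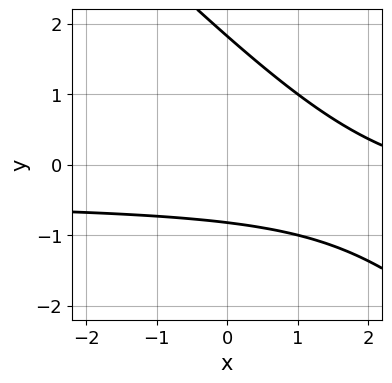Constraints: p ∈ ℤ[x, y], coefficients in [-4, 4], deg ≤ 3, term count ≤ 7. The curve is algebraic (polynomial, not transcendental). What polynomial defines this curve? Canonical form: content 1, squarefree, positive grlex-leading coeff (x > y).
(a) The degree is 2 — a generic line meets the curve in up to 2 points.
(b) Checking where it meets the axes: it misses every integer gridline on the x-axis.
(c) Matching integer coefficients to the picture gives p.

2*x*y + 2*y^2 + x - 2*y - 3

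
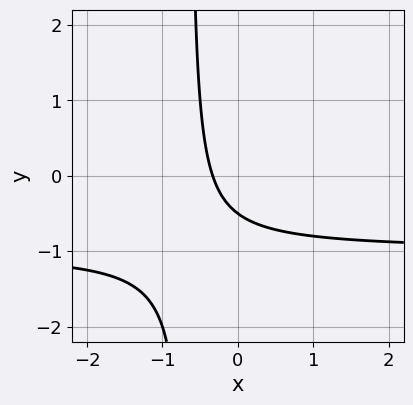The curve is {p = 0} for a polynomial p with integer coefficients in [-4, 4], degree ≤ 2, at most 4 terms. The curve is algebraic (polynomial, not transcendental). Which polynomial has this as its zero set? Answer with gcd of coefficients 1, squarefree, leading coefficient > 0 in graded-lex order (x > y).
3*x*y + 3*x + 2*y + 1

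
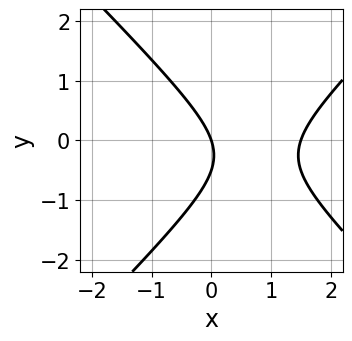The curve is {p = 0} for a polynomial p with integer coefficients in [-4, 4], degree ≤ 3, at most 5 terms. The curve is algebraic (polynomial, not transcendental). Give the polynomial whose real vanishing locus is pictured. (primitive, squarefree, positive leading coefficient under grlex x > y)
2*x^2 - 2*y^2 - 3*x - y

1. deg p = 2. The shape is more complex than any degree-1 curve.
2. From the visible intercepts: one x-axis crossing is at x = 0; one y-axis crossing is at y = 0.
3. Fitting integer coefficients to these (and the overall shape) gives p.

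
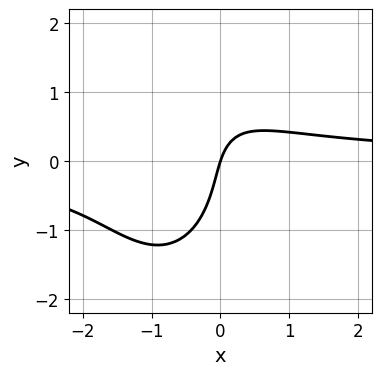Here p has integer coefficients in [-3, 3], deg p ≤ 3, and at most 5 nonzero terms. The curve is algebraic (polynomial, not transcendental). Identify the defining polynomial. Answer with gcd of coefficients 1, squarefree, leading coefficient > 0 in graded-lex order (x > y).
3*x^2*y + y^3 + 3*x*y - 3*x + y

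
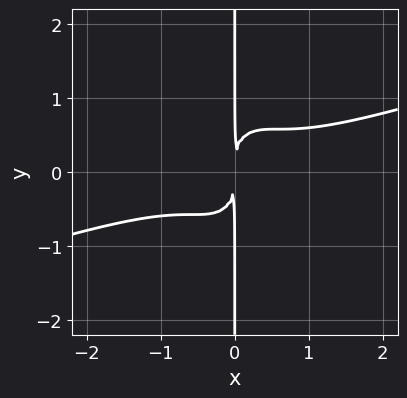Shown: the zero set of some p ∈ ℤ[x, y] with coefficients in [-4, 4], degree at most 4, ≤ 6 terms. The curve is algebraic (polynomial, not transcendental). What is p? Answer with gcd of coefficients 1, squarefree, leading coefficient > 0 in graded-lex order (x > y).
First, the degree is 4 — a generic line meets the curve in up to 4 points.
Then, reading off the gridlines: the visible y-axis segment lies entirely on the curve.
Finally, solving for integer coefficients yields p as stated.

x^4 - 3*x^3*y - x*y^3 + x^2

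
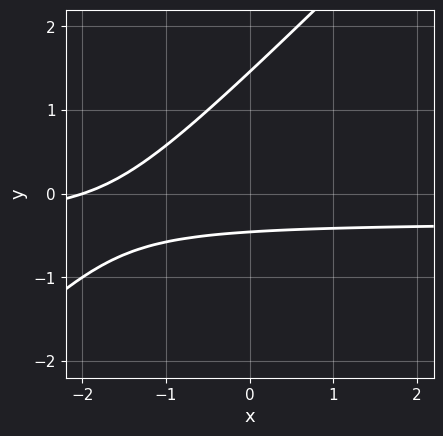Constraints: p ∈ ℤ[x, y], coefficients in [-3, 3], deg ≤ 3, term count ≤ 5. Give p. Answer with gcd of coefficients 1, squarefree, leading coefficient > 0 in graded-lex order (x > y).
3*x*y - 3*y^2 + x + 3*y + 2

First, degree: the shape is more complex than any degree-1 curve, so deg p = 2.
Next, checking where it meets the axes: it crosses the x-axis at the gridline x = -2.
Finally, together with the visible shape, these determine p as stated.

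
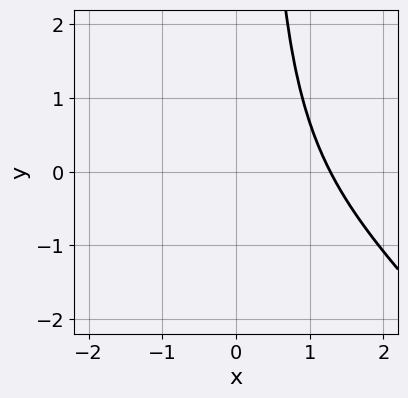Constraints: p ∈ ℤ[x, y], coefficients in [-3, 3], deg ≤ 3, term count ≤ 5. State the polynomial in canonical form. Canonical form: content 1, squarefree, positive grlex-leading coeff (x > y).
3*x^3 + 3*x^2*y - 2*x^2 - 3

First, the degree is 3 — a generic line meets the curve in up to 3 points.
Next, reading off the gridlines: it misses every integer gridline on the y-axis.
Finally, assembling these constraints gives the stated polynomial.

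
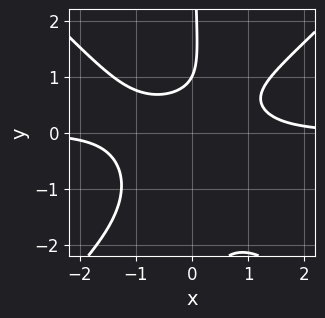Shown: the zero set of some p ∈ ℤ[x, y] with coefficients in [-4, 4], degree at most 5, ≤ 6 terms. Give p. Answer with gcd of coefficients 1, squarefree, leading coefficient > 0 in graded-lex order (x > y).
x^3*y - x*y^3 - x*y^2 + y - 1

1. Degree: the shape is more complex than any degree-3 curve, so deg p = 4.
2. Reading off the gridlines: it meets the y-axis at y = 1 (among the integer gridlines); the curve avoids every integer x-axis point in the box.
3. Matching integer coefficients to the picture gives p.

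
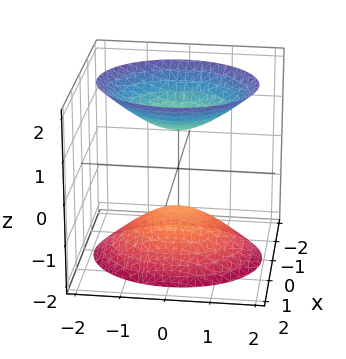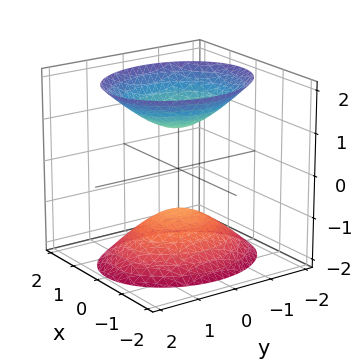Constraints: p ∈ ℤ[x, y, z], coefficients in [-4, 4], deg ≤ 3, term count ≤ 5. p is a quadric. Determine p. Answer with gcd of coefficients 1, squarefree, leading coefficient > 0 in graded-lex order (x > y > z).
1. There are 2 components.
2. The degree is 2 — two separate bowl-shaped sheets opening away from each other; a quadric.
3. Symmetries: mirror symmetry x ↦ −x ⇒ only even powers of x; the z ↦ −z reflection is a symmetry, so z appears only in even powers; the y ↦ −y reflection is a symmetry, so y appears only in even powers.
4. Observable constraints: no x-intercept at any integer in the box; it misses every integer gridline on the y-axis.
5. Assembling these constraints gives the stated polynomial.

3*x^2 + 2*y^2 - 2*z^2 + 2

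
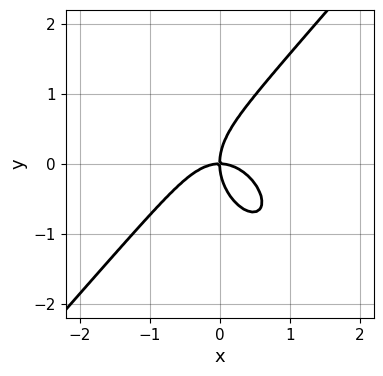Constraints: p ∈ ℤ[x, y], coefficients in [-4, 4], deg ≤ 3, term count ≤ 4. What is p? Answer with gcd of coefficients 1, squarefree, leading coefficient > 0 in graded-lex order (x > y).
(a) The degree is 3 — a generic line meets the curve in up to 3 points.
(b) Checking where it meets the axes: it meets the y-axis at y = 0 (among the integer gridlines); it crosses the x-axis at the gridline x = 0.
(c) These observations pin down the coefficients.

3*x^3 - 2*y^3 + 3*x*y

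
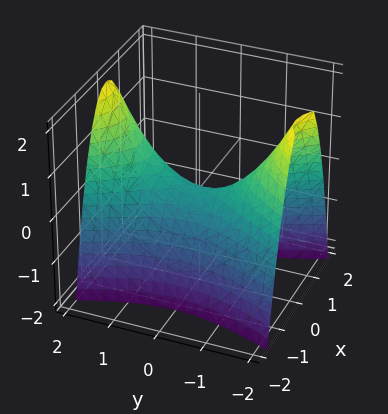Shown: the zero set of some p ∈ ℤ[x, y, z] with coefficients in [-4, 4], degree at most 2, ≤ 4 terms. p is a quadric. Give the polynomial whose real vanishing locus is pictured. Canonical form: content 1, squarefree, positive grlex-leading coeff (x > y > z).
3*x^2 - y^2 + 2*z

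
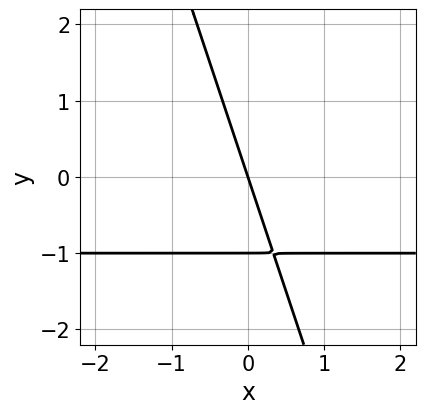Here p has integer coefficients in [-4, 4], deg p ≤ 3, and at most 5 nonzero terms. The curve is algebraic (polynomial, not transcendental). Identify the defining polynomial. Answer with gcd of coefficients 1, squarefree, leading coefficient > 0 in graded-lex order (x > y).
3*x*y + y^2 + 3*x + y

1. deg p = 2.
2. From the axis intercepts and sections: the y-axis gridline crossings are at y ∈ {-1, 0}; one x-axis crossing is at x = 0.
3. Matching integer coefficients to the picture gives p.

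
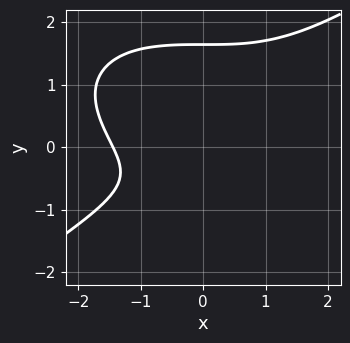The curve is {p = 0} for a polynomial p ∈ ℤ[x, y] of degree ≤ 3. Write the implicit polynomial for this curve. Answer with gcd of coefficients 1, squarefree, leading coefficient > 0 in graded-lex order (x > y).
1. Degree: a generic line meets the curve in up to 3 points, so deg p = 3.
2. Solving for integer coefficients yields p as stated.

x^3 - 3*y^3 + 2*y^2 + 3*y + 3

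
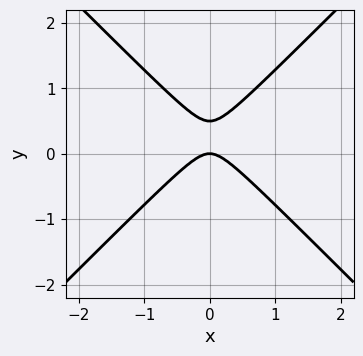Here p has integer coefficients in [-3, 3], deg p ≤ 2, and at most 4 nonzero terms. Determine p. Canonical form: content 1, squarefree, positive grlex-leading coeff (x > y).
2*x^2 - 2*y^2 + y

1. The degree is 2 — a generic line meets the curve in up to 2 points.
2. Symmetries: it's symmetric under x → −x, forcing even powers of x.
3. From the axis intercepts and sections: it crosses the y-axis at the gridline y = 0; one x-axis crossing is at x = 0.
4. Matching integer coefficients to the picture gives p.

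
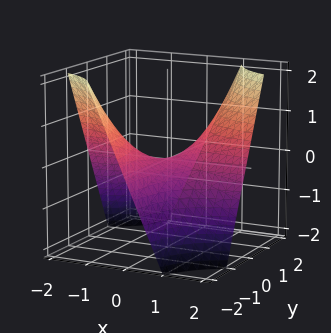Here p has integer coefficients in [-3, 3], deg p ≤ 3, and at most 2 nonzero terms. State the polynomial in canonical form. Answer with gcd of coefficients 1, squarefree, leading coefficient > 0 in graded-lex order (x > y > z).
x*y - z

deg p = 2.
Checking where it meets the axes: one z-axis crossing is at z = 0; every point of the x-axis in the box is on the surface; the visible y-axis segment lies entirely on the surface.
The integer polynomial consistent with all of this is the stated p.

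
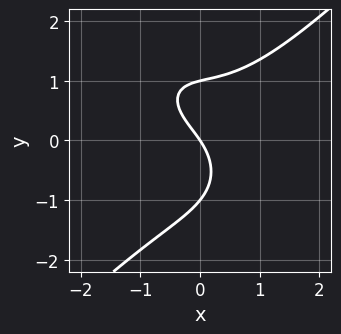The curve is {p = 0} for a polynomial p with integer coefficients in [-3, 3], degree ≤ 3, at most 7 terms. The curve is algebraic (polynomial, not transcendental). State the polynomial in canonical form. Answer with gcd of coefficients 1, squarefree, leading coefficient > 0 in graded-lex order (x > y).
2*x^3 - 2*y^3 - 2*x*y + 3*x + 2*y

deg p = 3. The shape is more complex than any degree-2 curve.
Checking where it meets the axes: the y-axis gridline crossings are at y ∈ {-1, 0, 1}; it meets the x-axis at x = 0 (among the integer gridlines).
Fitting integer coefficients to these (and the overall shape) gives p.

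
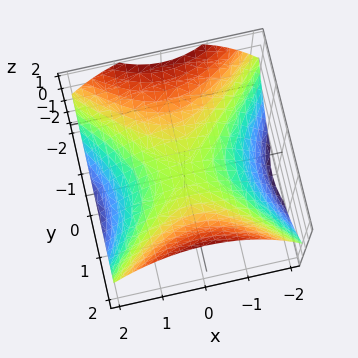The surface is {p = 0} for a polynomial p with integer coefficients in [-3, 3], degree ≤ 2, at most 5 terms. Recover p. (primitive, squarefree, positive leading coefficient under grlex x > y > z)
x^2 - y^2 + 2*z

1. The degree is 2 — a hyperbolic paraboloid; a quadric.
2. Symmetries: mirror symmetry x ↦ −x ⇒ only even powers of x; mirror symmetry y ↦ −y ⇒ only even powers of y.
3. Against the integer gridlines: it crosses the y-axis at the gridline y = 0; it meets the x-axis at x = 0 (among the integer gridlines).
4. These observations pin down the coefficients.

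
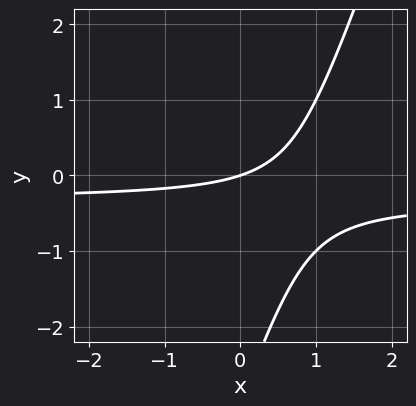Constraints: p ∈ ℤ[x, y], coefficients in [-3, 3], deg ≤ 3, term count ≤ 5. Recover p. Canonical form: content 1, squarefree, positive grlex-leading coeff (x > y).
First, deg p = 2. A generic line meets the curve in up to 2 points.
Then, from the visible intercepts: it meets the y-axis at y = 0 (among the integer gridlines); it crosses the x-axis at the gridline x = 0.
Finally, solving for integer coefficients yields p as stated.

3*x*y - y^2 + x - 3*y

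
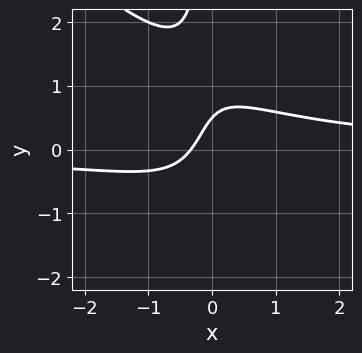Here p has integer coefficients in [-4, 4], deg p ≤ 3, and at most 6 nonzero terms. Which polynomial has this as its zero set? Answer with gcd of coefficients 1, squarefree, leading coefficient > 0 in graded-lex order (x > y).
Degree: the shape is more complex than any degree-2 curve, so deg p = 3.
Matching integer coefficients to the picture gives p.

3*x^2*y + 3*x*y^2 - 3*x + 2*y - 1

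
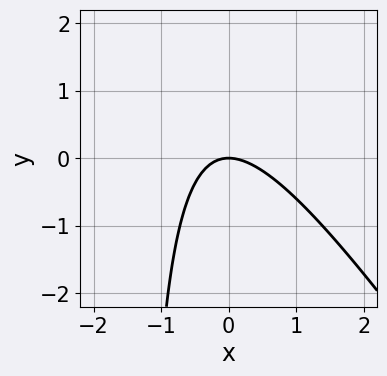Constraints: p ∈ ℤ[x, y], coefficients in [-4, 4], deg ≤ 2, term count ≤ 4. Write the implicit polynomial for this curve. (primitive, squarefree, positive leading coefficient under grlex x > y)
3*x^2 + 2*x*y + 3*y

1. deg p = 2. The shape is more complex than any degree-1 curve.
2. Reading off the gridlines: it meets the x-axis at x = 0 (among the integer gridlines); it crosses the y-axis at the gridline y = 0.
3. Assembling these constraints gives the stated polynomial.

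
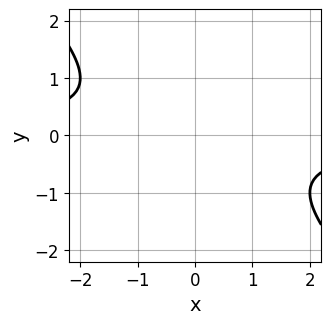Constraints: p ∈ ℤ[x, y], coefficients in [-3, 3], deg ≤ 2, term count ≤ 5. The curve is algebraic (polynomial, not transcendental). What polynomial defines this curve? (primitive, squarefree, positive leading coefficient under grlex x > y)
x*y + y^2 + 1

1. deg p = 2.
2. Observable constraints: no x-intercept at any integer in the box; the curve avoids every integer y-axis point in the box.
3. Solving for integer coefficients yields p as stated.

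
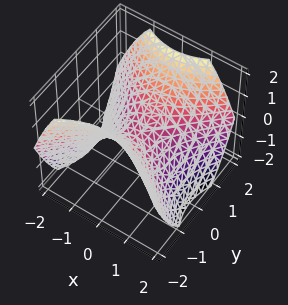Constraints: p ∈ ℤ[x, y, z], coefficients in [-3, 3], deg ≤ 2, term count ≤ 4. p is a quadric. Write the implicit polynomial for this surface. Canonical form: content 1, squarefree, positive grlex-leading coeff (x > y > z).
2*x^2 - 2*y^2 + 3*z

1. Degree: a hyperbolic paraboloid; a quadric, so deg p = 2.
2. Symmetries: it's symmetric under x → −x, forcing even powers of x; it's symmetric under y → −y, forcing even powers of y.
3. Reading off the gridlines: one z-axis crossing is at z = 0; it meets the y-axis at y = 0 (among the integer gridlines); it meets the x-axis at x = 0 (among the integer gridlines).
4. Solving for integer coefficients yields p as stated.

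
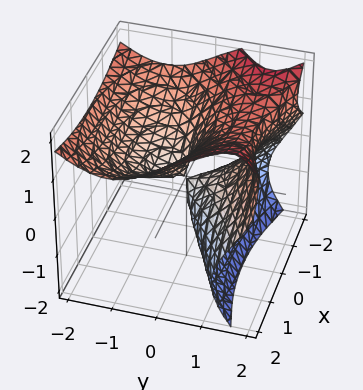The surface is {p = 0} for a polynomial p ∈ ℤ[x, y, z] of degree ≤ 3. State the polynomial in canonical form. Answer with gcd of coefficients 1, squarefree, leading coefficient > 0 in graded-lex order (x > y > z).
y^3 + z^3 - x^2 - 3*y*z

(a) The degree is 3 — a generic line meets the surface in up to 3 points.
(b) Observable constraints: it crosses the z-axis at the gridline z = 0; one y-axis crossing is at y = 0.
(c) The integer polynomial consistent with all of this is the stated p.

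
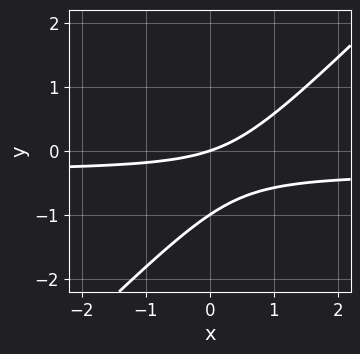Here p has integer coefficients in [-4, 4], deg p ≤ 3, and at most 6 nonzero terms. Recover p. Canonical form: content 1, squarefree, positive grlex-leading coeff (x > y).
3*x*y - 3*y^2 + x - 3*y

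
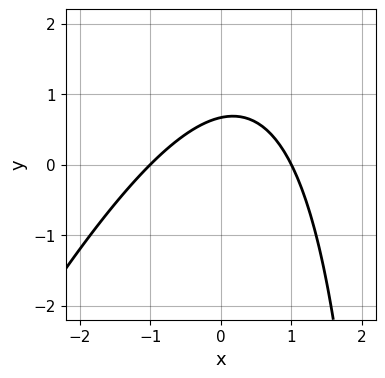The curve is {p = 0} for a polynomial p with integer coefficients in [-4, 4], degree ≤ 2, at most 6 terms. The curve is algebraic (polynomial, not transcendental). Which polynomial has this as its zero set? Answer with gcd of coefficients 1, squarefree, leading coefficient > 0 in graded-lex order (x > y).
2*x^2 - x*y + 3*y - 2

deg p = 2.
Checking where it meets the axes: among the integer gridlines, it crosses the x-axis at x ∈ {-1, 1}.
Together with the visible shape, these determine p as stated.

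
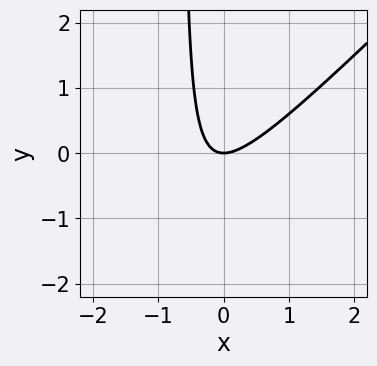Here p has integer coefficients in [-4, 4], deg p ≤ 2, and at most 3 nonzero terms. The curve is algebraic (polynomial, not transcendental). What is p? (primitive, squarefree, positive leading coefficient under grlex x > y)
1. The degree is 2 — a generic line meets the curve in up to 2 points.
2. Observable constraints: it meets the x-axis at x = 0 (among the integer gridlines); it crosses the y-axis at the gridline y = 0.
3. Matching integer coefficients to the picture gives p.

3*x^2 - 3*x*y - 2*y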